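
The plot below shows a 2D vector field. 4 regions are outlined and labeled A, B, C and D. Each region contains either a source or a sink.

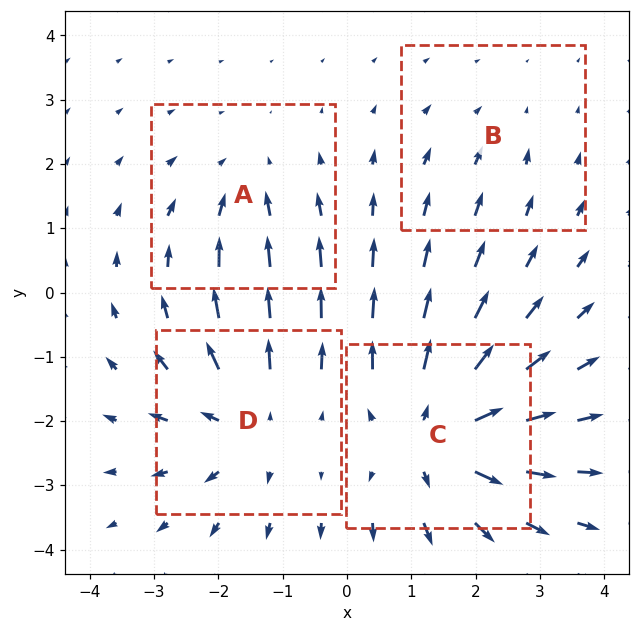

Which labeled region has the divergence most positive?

Divergence at each region's feature centre — A: about -3, B: about -2, C: about +6, D: about +5. Region C is most positive.

C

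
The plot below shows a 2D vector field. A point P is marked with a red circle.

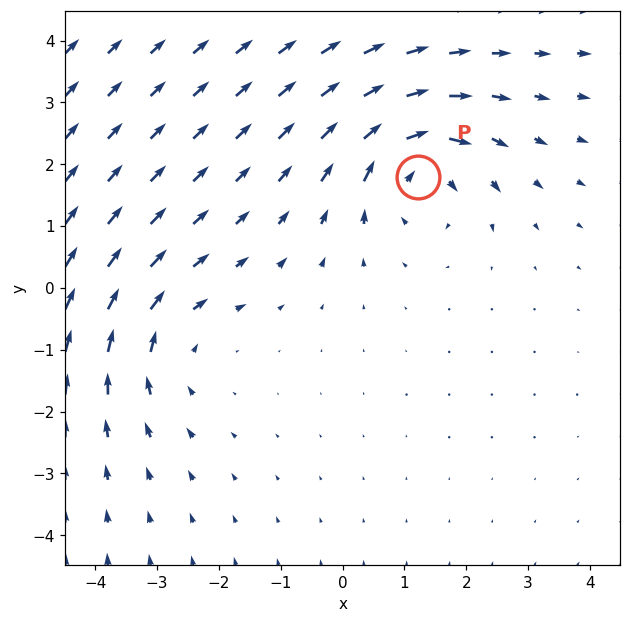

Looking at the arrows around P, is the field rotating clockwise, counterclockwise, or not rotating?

clockwise

Near P at (1.2, 1.8) the arrows circulate clockwise. The curl (z-component) there is about -4; negative curl means clockwise rotation.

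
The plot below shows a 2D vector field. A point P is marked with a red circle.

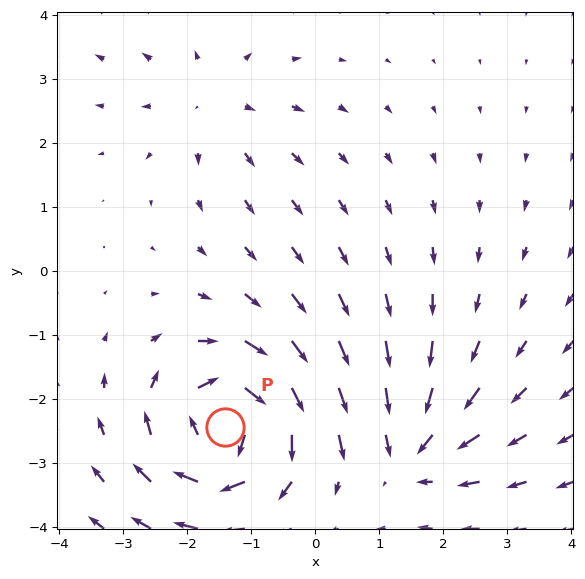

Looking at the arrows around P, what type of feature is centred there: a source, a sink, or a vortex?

vortex

At P (-1.4, -2.4) the arrows circulate clockwise. Divergence ≈0, curl about -7 — near-zero divergence with nonzero curl is a vortex.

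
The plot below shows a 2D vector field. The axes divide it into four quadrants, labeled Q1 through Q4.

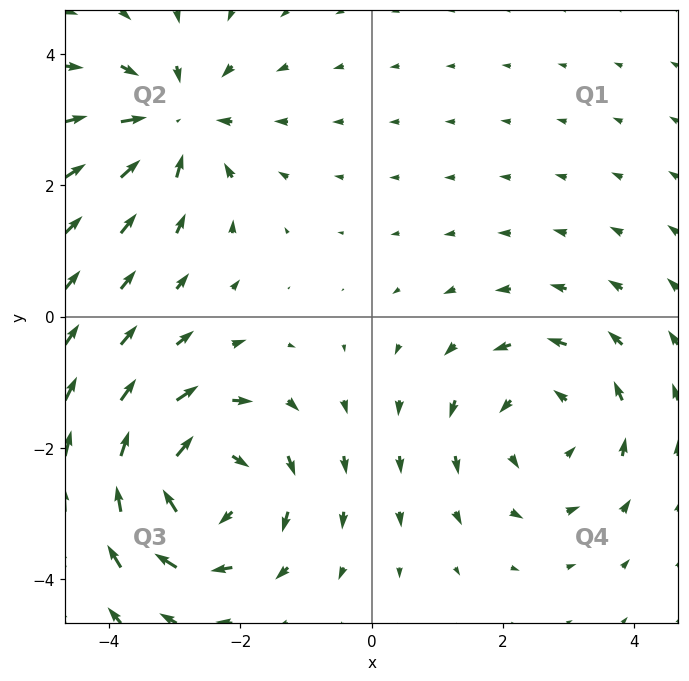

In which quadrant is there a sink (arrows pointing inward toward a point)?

Q2

The sink sits at approximately (-3.0, 3.0), which lies in quadrant Q2. The divergence there is about -4, negative as expected for a sink.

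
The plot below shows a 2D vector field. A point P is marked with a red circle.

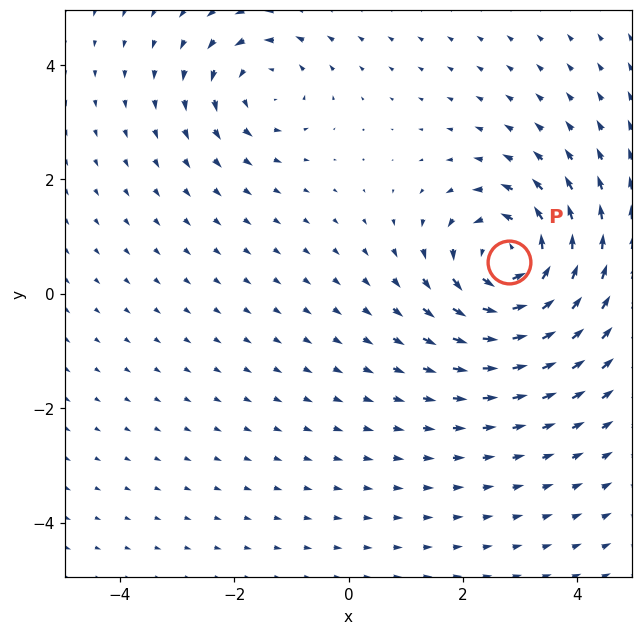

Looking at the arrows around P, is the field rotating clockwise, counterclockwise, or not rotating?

Near P at (2.8, 0.6) the arrows circulate counterclockwise. The curl (z-component) there is about +5; positive curl means counterclockwise rotation.

counterclockwise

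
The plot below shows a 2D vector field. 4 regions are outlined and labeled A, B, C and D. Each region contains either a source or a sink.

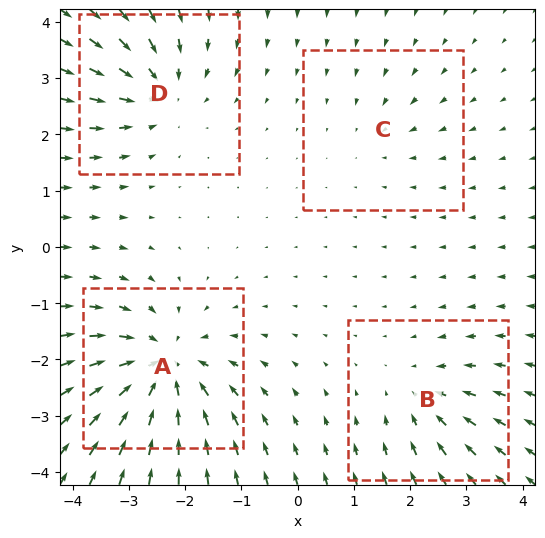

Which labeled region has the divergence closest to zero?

Divergence at each region's feature centre — A: about -7, B: about -4, C: about -2, D: about -5. Region C is closest to zero.

C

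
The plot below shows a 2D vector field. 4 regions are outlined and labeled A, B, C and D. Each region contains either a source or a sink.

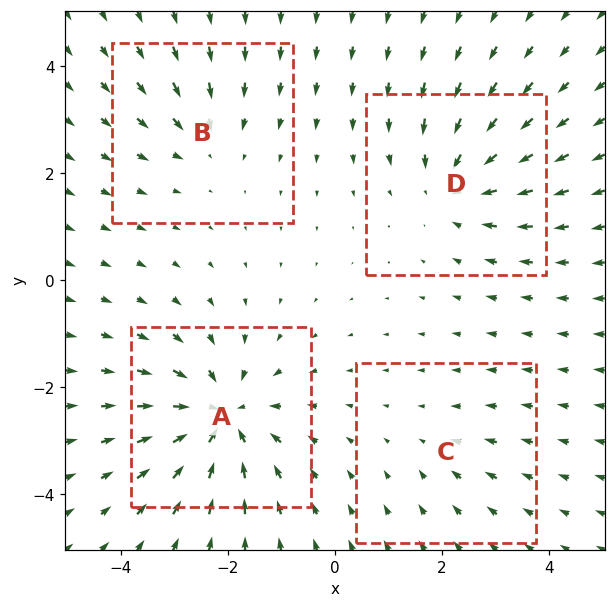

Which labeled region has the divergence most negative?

A

Divergence at each region's feature centre — A: about -7, B: about -3, C: about -2, D: about -5. Region A is most negative.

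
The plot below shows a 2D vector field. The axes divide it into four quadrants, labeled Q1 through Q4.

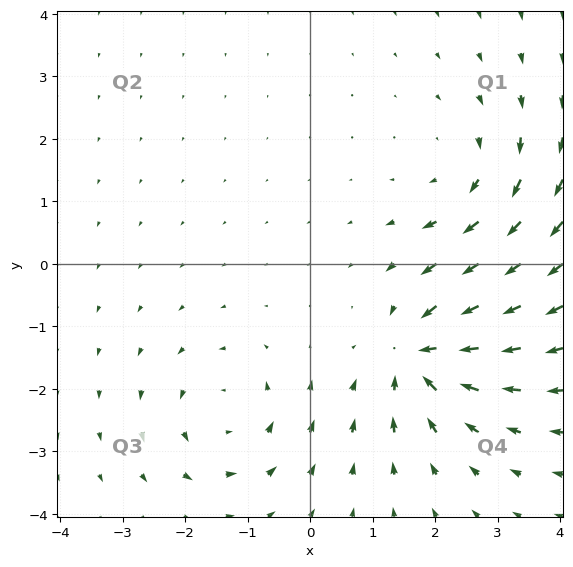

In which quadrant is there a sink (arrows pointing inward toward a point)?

Q4

The sink sits at approximately (1.8, -1.5), which lies in quadrant Q4. The divergence there is about -7, negative as expected for a sink.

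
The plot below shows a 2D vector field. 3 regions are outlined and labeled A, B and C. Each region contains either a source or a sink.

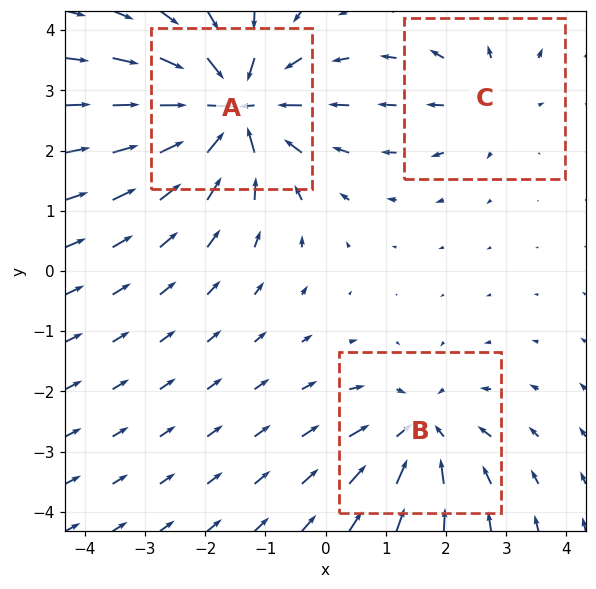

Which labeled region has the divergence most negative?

Divergence at each region's feature centre — A: about -6, B: about -4, C: about +2. Region A is most negative.

A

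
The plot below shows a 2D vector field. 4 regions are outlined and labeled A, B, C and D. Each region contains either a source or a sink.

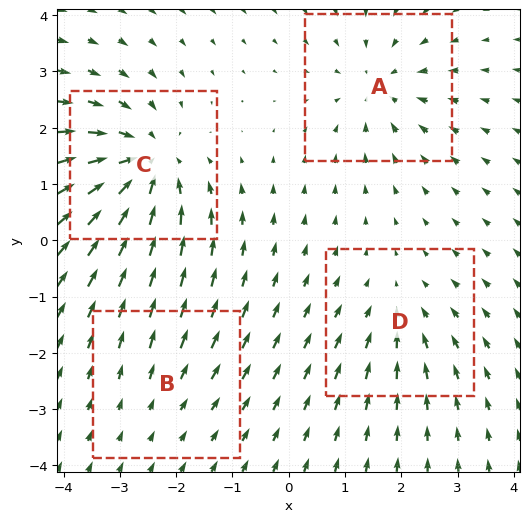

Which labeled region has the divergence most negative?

Divergence at each region's feature centre — A: about -5, B: about +2, C: about -7, D: about -3. Region C is most negative.

C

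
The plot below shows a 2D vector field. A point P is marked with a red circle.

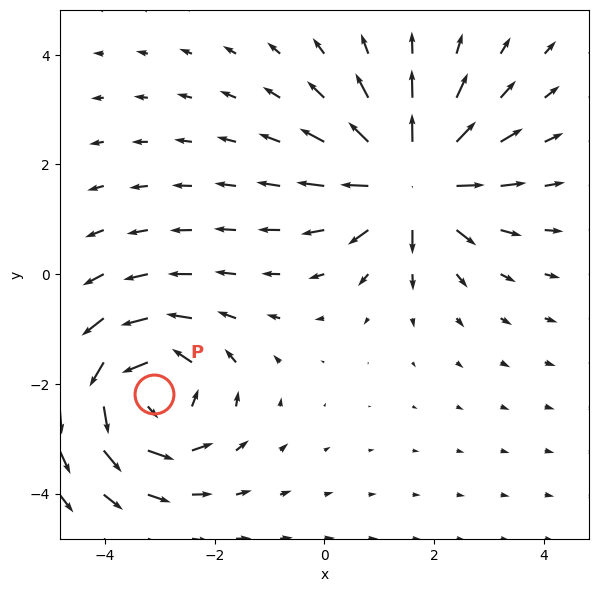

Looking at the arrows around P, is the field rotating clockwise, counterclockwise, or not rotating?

Near P at (-3.1, -2.2) the arrows circulate counterclockwise. The curl (z-component) there is about +5; positive curl means counterclockwise rotation.

counterclockwise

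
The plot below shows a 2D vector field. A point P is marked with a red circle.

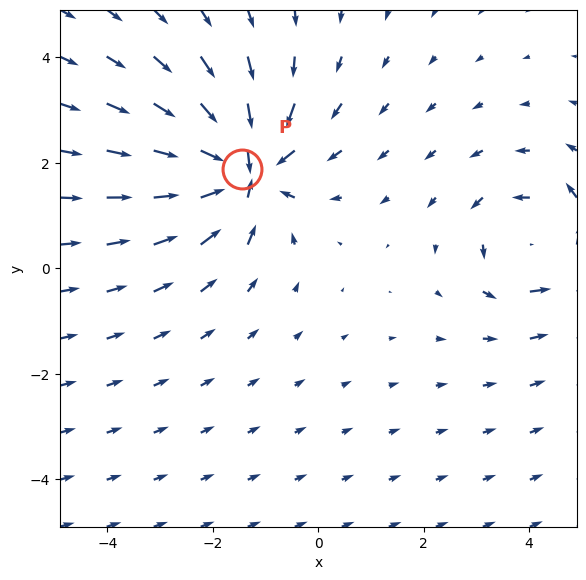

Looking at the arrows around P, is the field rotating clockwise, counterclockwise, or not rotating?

not rotating

Near P at (-1.4, 1.9) the arrows show no circulation. The curl there is ≈0.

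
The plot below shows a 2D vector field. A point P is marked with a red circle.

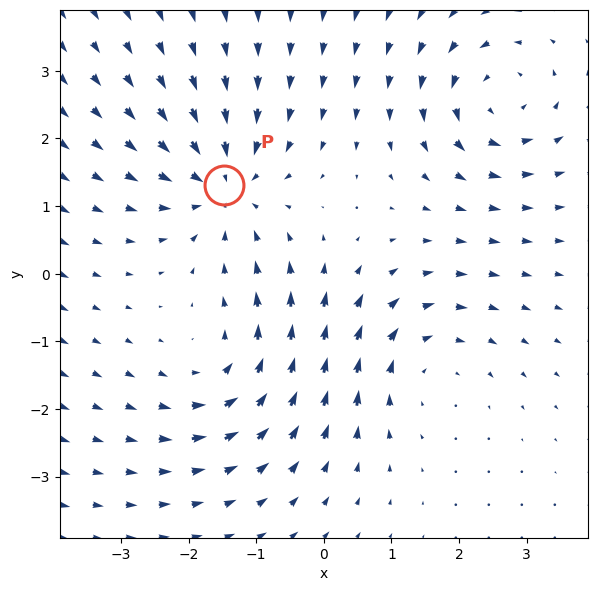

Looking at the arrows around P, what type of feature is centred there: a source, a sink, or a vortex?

At P (-1.5, 1.3) the arrows converge inward. Divergence about -4, curl ≈0 — negative divergence with near-zero curl is a sink.

sink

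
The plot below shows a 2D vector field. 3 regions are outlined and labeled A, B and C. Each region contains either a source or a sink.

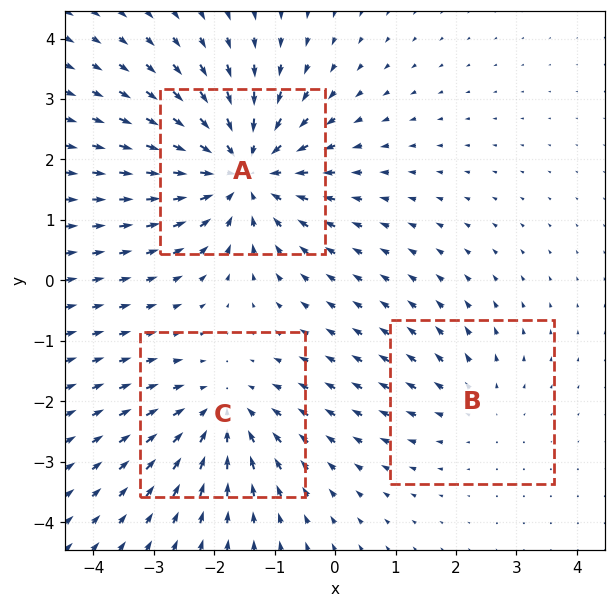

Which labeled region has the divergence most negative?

A

Divergence at each region's feature centre — A: about -5, B: about +2, C: about -3. Region A is most negative.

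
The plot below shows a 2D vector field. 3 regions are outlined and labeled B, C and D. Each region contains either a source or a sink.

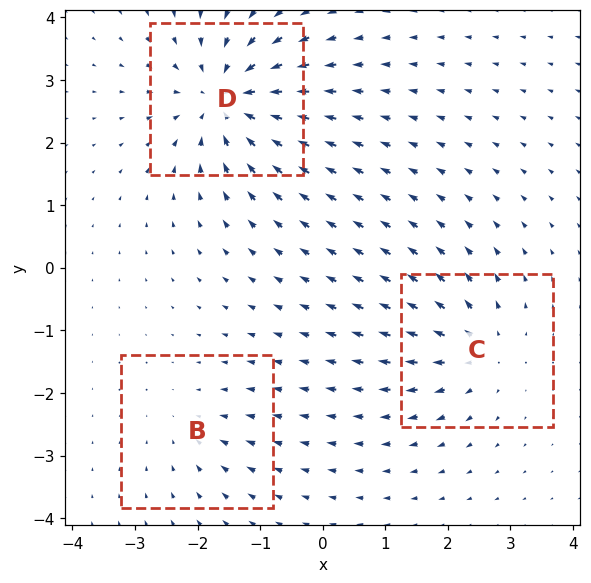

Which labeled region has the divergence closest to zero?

B

Divergence at each region's feature centre — B: about -2, C: about +4, D: about -5. Region B is closest to zero.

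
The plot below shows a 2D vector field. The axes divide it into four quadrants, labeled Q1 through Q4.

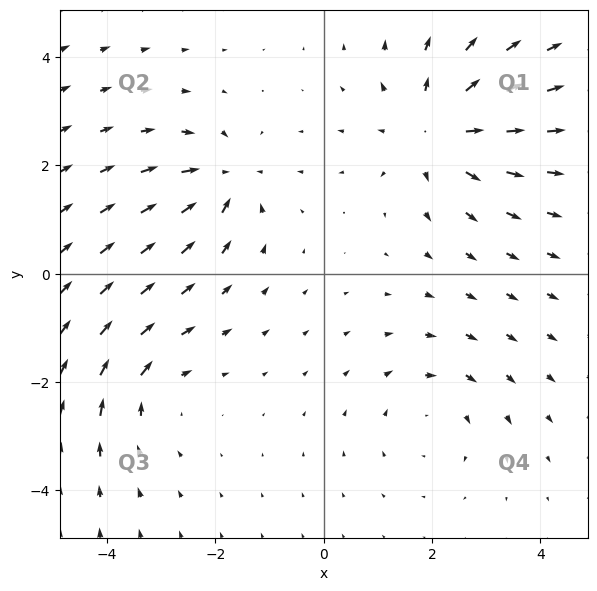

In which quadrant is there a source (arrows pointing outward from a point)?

Q1

The source sits at approximately (2.1, 2.7), which lies in quadrant Q1. The divergence there is about +4, positive as expected for a source.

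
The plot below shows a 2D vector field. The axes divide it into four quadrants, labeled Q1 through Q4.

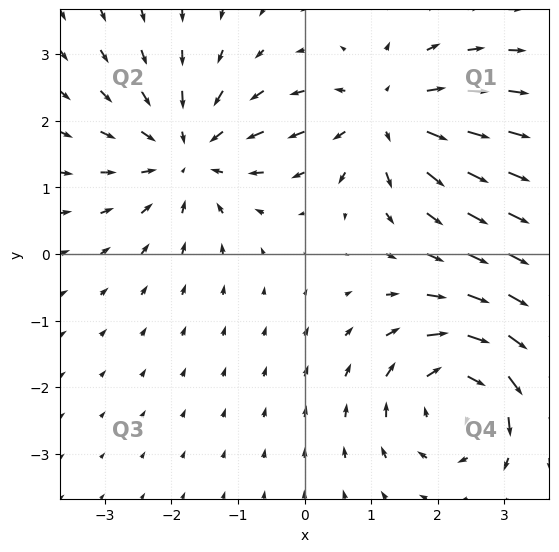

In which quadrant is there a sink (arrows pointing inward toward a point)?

Q2

The sink sits at approximately (-1.7, 1.5), which lies in quadrant Q2. The divergence there is about -3, negative as expected for a sink.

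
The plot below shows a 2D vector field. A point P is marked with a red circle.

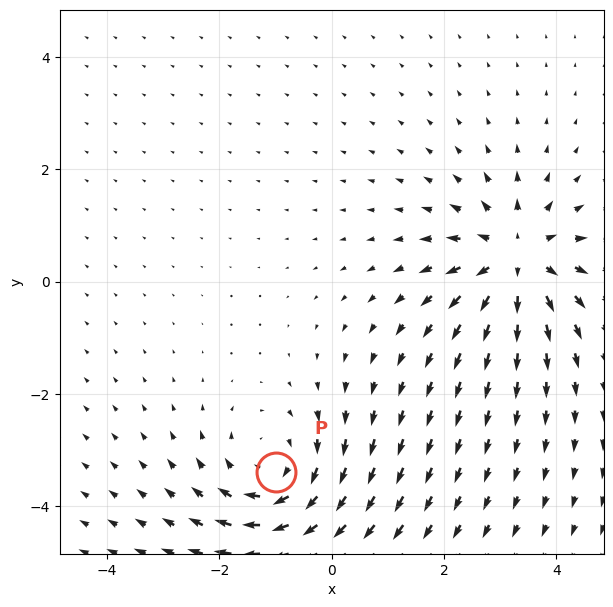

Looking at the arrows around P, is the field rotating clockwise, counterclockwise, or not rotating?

Near P at (-1.0, -3.4) the arrows circulate clockwise. The curl (z-component) there is about -4; negative curl means clockwise rotation.

clockwise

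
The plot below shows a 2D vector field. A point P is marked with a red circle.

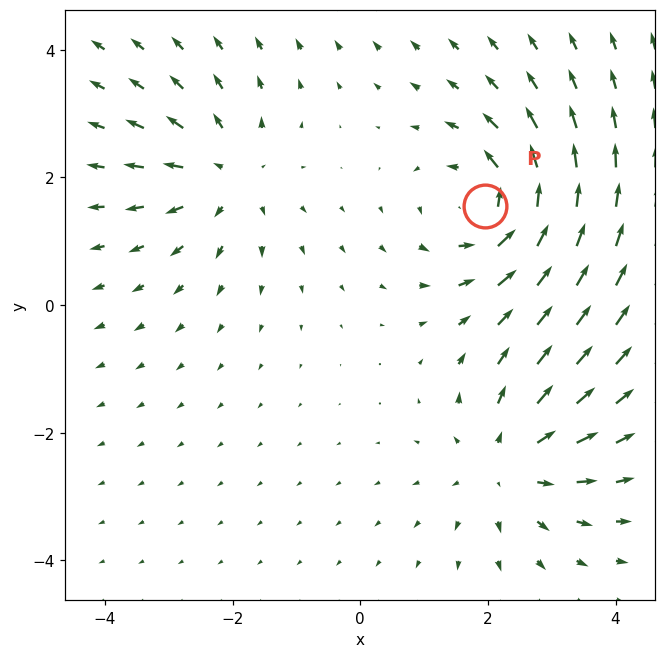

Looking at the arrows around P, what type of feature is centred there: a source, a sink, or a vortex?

At P (1.9, 1.6) the arrows circulate counterclockwise. Divergence ≈0, curl about +5 — near-zero divergence with nonzero curl is a vortex.

vortex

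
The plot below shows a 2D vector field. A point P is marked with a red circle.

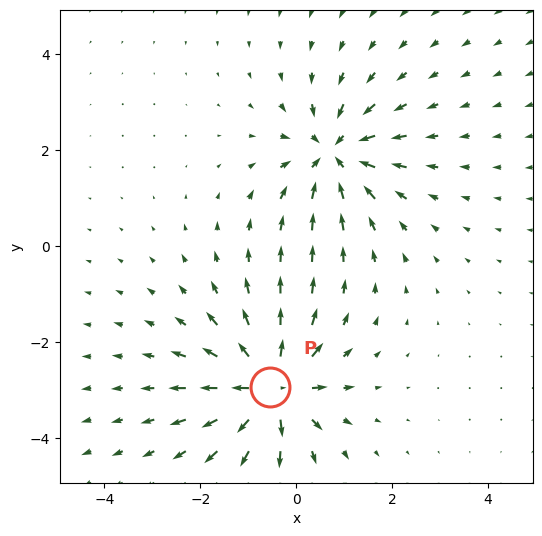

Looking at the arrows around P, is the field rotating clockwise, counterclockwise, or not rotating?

Near P at (-0.5, -2.9) the arrows show no circulation. The curl there is ≈0.

not rotating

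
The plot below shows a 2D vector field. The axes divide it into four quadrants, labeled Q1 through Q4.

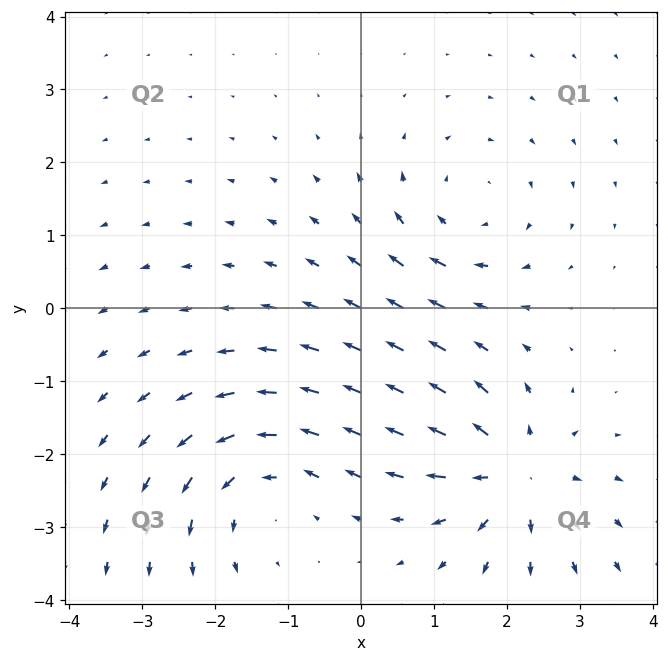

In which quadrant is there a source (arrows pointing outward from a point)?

The source sits at approximately (2.1, -2.3), which lies in quadrant Q4. The divergence there is about +6, positive as expected for a source.

Q4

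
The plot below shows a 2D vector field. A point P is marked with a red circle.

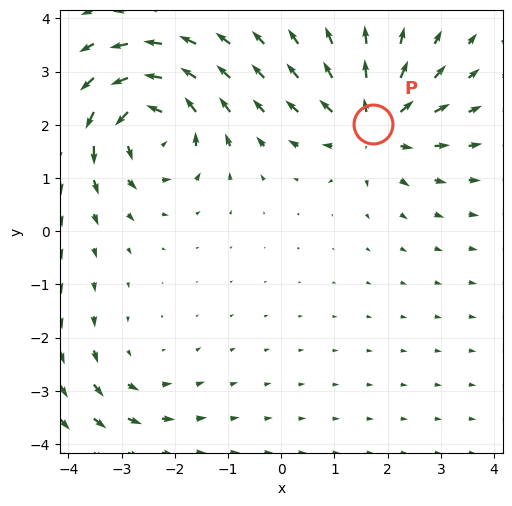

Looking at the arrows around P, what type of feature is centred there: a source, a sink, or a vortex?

source

At P (1.7, 2.0) the arrows spread outward. Divergence about +5, curl ≈0 — positive divergence with near-zero curl is a source.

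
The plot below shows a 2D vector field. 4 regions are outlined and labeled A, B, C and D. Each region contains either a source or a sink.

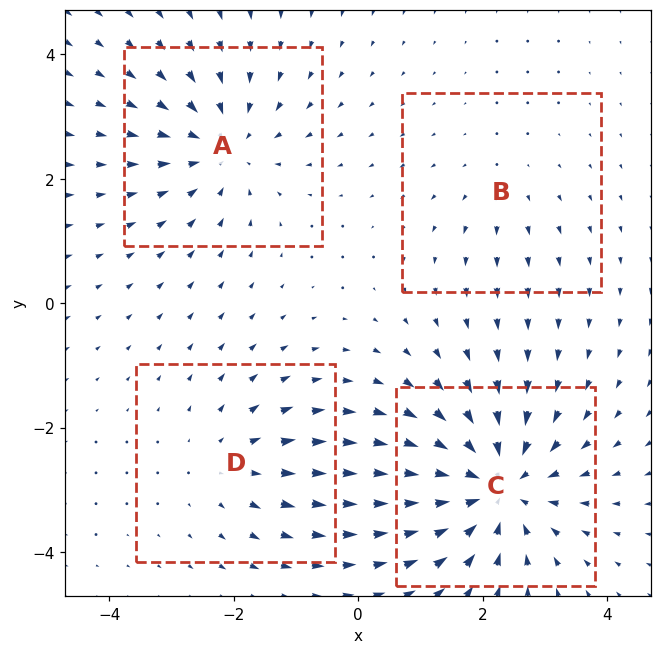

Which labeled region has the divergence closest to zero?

B

Divergence at each region's feature centre — A: about -4, B: about +2, C: about -6, D: about +3. Region B is closest to zero.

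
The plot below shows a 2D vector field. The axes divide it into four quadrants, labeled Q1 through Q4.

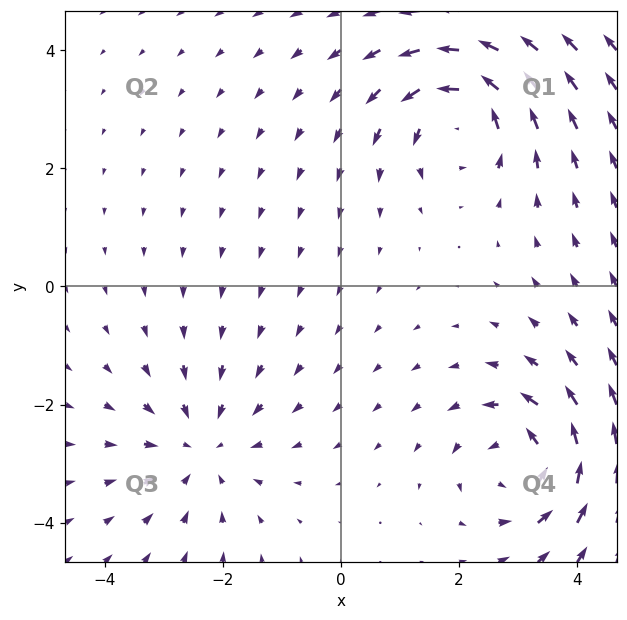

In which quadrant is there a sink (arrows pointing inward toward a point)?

The sink sits at approximately (-2.4, -2.7), which lies in quadrant Q3. The divergence there is about -3, negative as expected for a sink.

Q3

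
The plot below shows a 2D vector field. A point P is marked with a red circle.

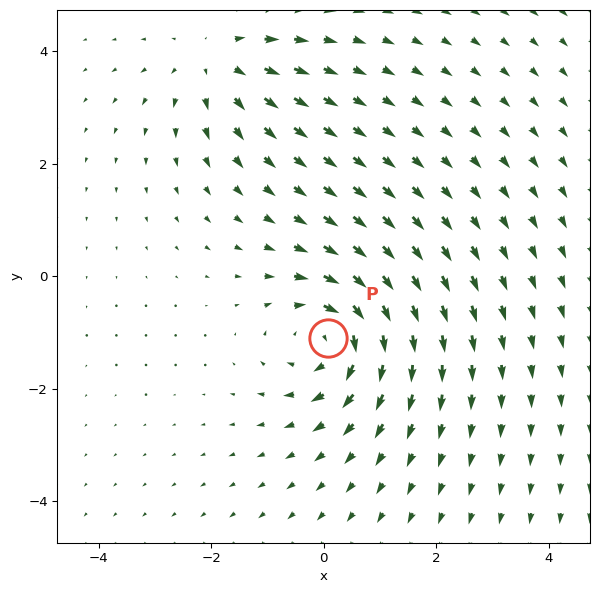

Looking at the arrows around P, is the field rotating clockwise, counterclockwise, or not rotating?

clockwise

Near P at (0.1, -1.1) the arrows circulate clockwise. The curl (z-component) there is about -4; negative curl means clockwise rotation.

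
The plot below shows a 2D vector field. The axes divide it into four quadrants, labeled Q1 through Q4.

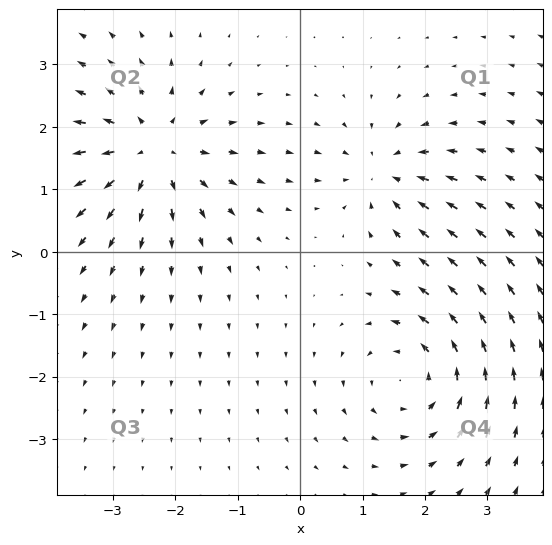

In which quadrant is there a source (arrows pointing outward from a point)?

Q2

The source sits at approximately (-2.4, 1.6), which lies in quadrant Q2. The divergence there is about +5, positive as expected for a source.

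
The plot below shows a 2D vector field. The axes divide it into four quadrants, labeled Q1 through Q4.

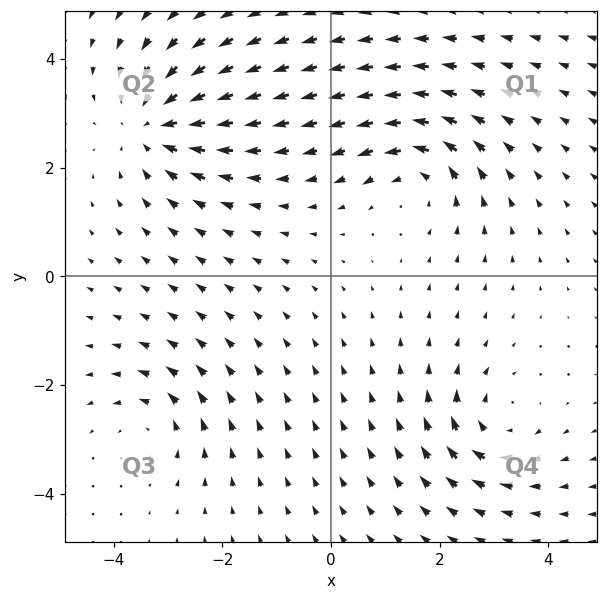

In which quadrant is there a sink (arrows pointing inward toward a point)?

The sink sits at approximately (-3.3, 2.8), which lies in quadrant Q2. The divergence there is about -4, negative as expected for a sink.

Q2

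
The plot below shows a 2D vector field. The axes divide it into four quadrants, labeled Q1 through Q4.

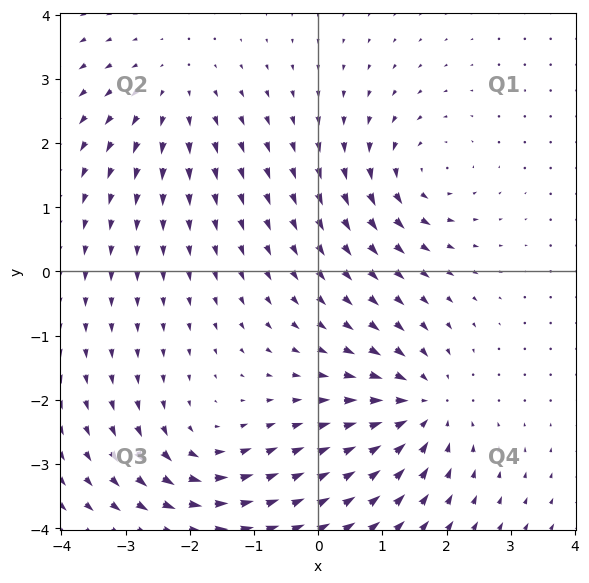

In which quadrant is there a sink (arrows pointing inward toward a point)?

Q4

The sink sits at approximately (1.6, -2.1), which lies in quadrant Q4. The divergence there is about -5, negative as expected for a sink.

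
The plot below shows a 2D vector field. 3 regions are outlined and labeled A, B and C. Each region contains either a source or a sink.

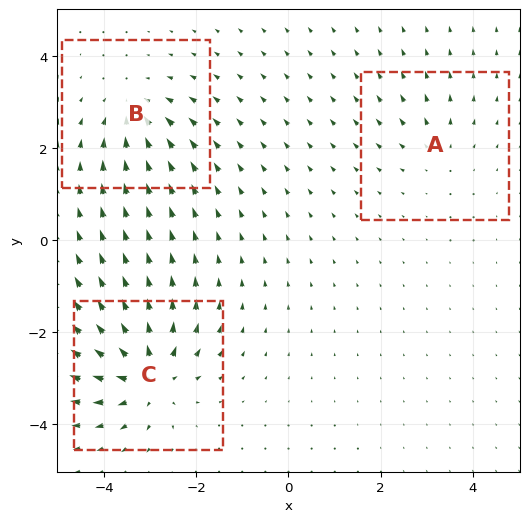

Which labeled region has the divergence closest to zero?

Divergence at each region's feature centre — A: about +2, B: about -4, C: about +6. Region A is closest to zero.

A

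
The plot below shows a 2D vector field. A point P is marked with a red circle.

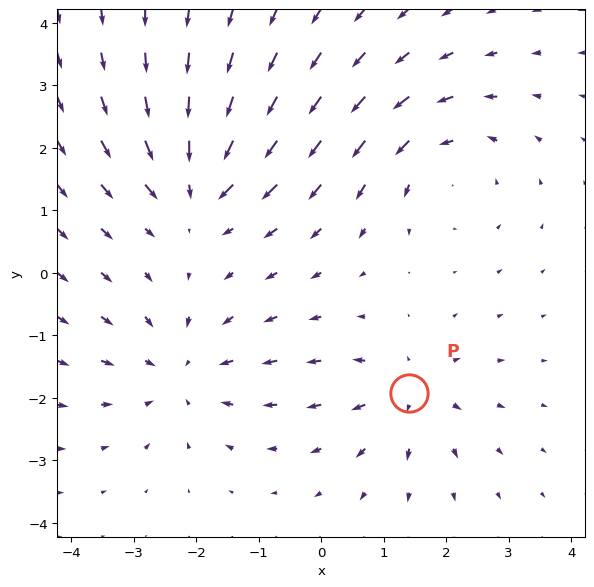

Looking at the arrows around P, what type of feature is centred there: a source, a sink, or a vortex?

At P (1.4, -1.9) the arrows spread outward. Divergence about +5, curl ≈0 — positive divergence with near-zero curl is a source.

source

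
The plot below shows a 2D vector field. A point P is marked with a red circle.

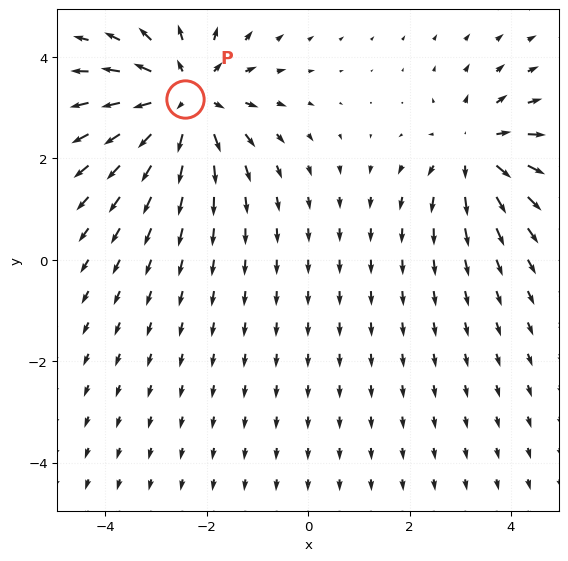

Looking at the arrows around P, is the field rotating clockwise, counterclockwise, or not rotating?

not rotating

Near P at (-2.4, 3.2) the arrows show no circulation. The curl there is ≈0.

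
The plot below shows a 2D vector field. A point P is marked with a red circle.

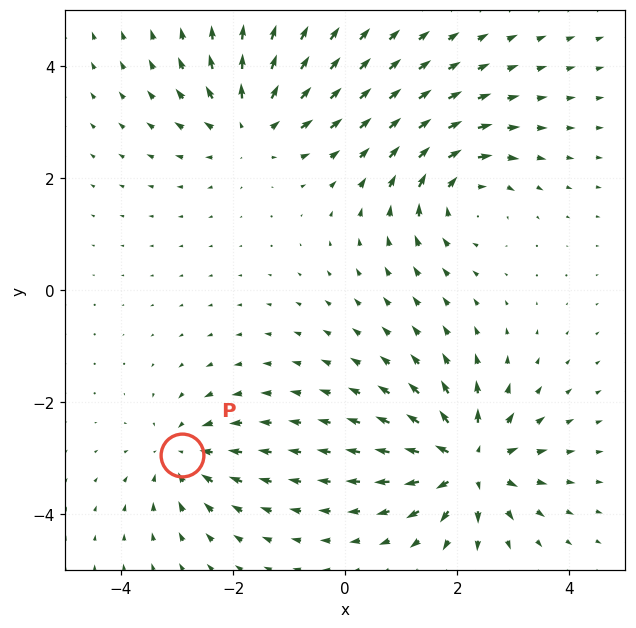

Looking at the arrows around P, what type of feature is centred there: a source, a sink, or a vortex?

sink

At P (-2.9, -2.9) the arrows converge inward. Divergence about -4, curl ≈0 — negative divergence with near-zero curl is a sink.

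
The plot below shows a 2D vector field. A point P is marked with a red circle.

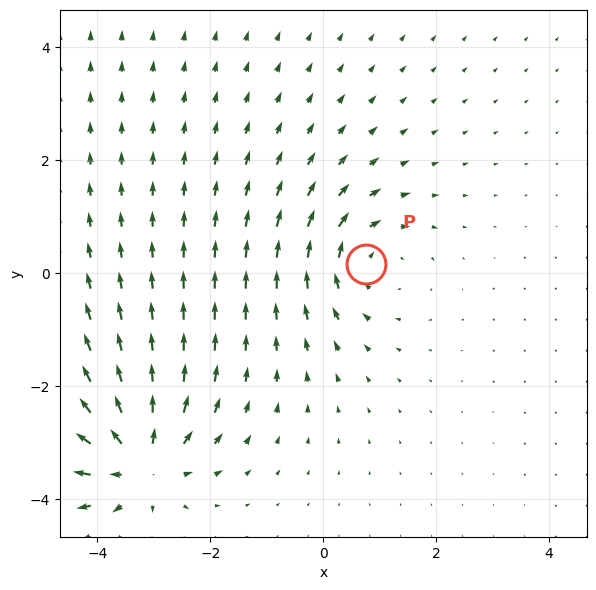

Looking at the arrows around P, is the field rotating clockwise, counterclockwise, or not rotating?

Near P at (0.8, 0.2) the arrows circulate clockwise. The curl (z-component) there is about -3; negative curl means clockwise rotation.

clockwise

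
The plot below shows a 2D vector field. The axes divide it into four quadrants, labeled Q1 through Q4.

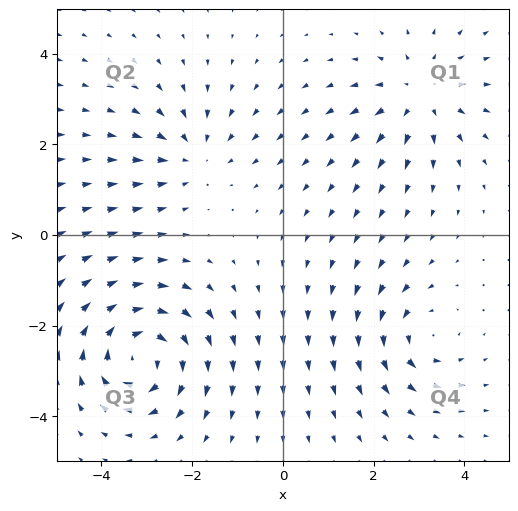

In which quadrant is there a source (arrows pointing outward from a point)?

The source sits at approximately (3.0, 3.1), which lies in quadrant Q1. The divergence there is about +3, positive as expected for a source.

Q1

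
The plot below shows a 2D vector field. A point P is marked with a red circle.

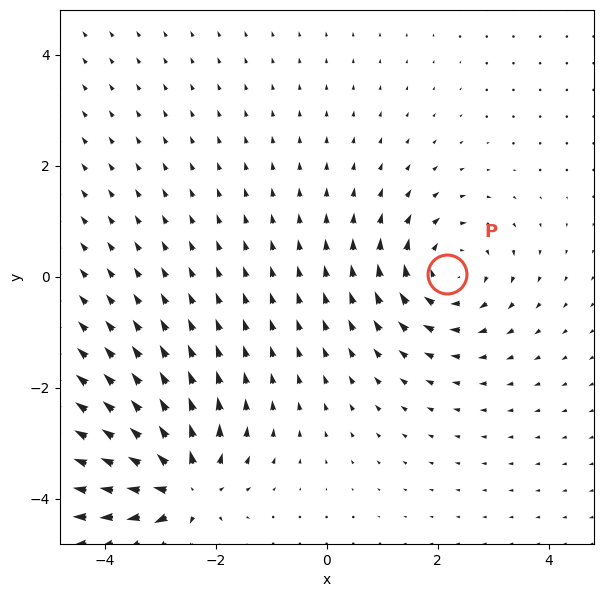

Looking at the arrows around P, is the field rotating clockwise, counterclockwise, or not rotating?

Near P at (2.2, 0.1) the arrows circulate clockwise. The curl (z-component) there is about -4; negative curl means clockwise rotation.

clockwise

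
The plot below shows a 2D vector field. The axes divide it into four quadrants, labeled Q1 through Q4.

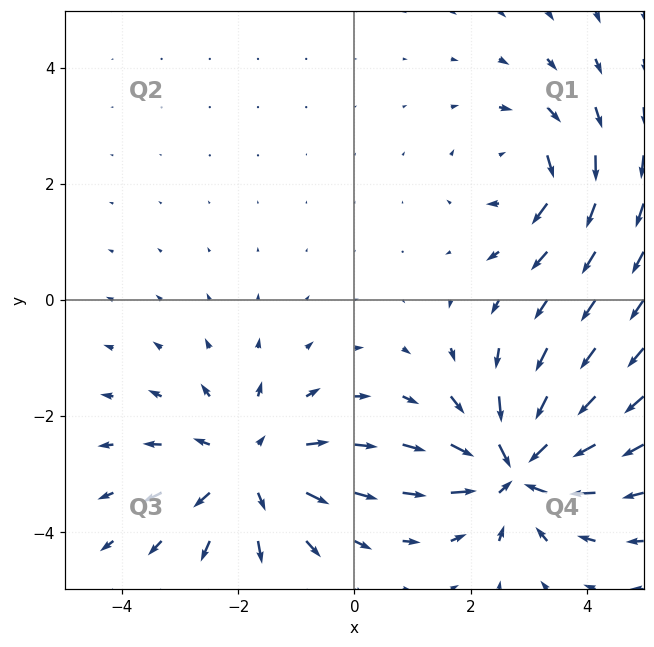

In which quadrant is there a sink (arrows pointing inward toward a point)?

Q4

The sink sits at approximately (2.8, -2.9), which lies in quadrant Q4. The divergence there is about -5, negative as expected for a sink.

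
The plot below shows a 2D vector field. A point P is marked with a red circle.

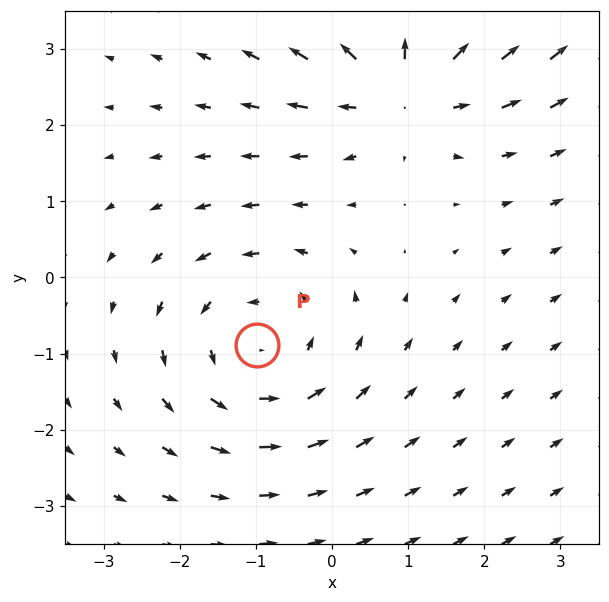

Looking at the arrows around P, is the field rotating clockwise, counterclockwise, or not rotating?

Near P at (-1.0, -0.9) the arrows circulate counterclockwise. The curl (z-component) there is about +4; positive curl means counterclockwise rotation.

counterclockwise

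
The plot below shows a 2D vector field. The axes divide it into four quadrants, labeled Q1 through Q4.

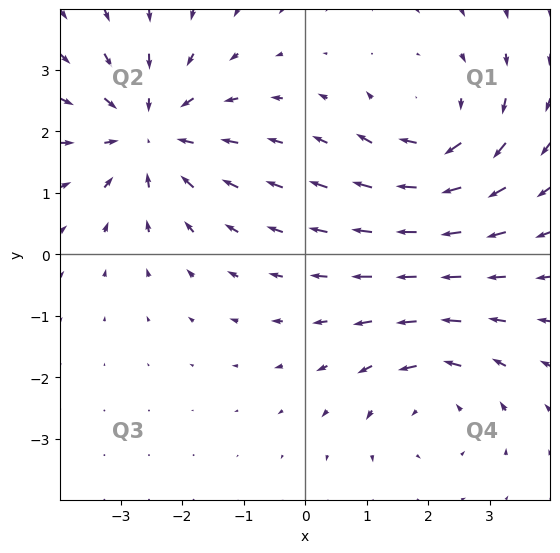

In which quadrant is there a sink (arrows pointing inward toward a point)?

Q2

The sink sits at approximately (-2.5, 2.0), which lies in quadrant Q2. The divergence there is about -4, negative as expected for a sink.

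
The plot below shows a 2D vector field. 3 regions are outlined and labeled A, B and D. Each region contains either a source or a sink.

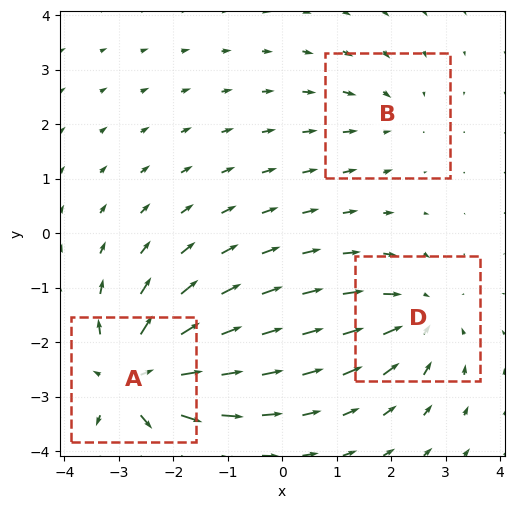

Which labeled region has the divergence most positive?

Divergence at each region's feature centre — A: about +5, B: about -2, D: about -3. Region A is most positive.

A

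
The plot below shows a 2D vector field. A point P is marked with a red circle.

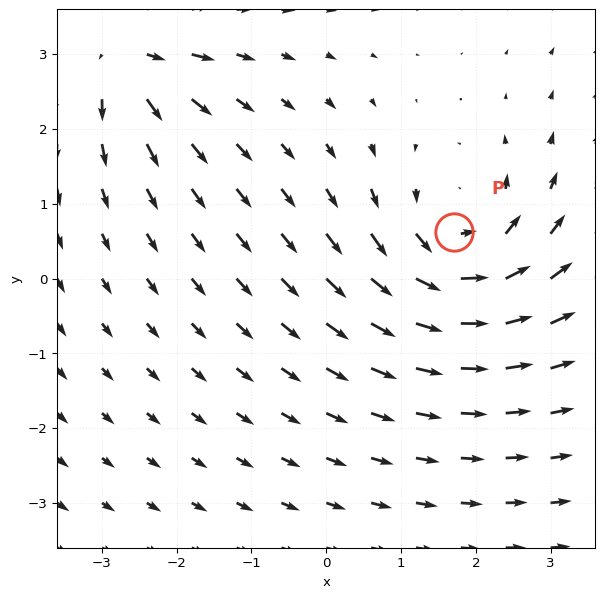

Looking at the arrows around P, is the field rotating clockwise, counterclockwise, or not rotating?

counterclockwise

Near P at (1.7, 0.6) the arrows circulate counterclockwise. The curl (z-component) there is about +5; positive curl means counterclockwise rotation.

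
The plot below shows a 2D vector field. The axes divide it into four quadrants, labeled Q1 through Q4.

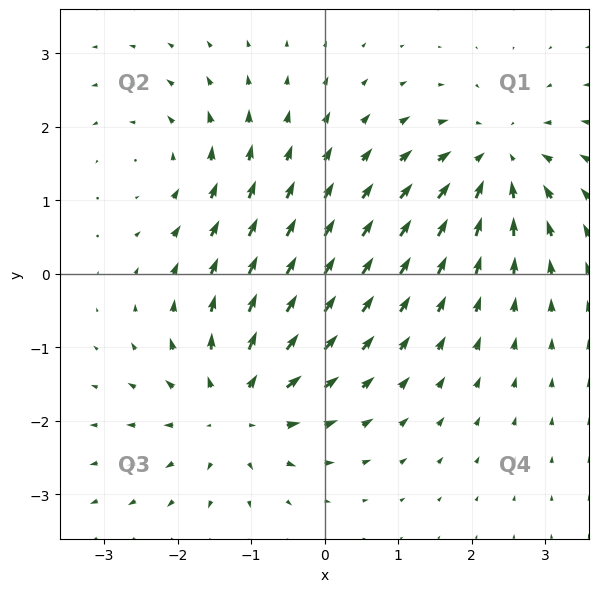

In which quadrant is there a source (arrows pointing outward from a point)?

The source sits at approximately (-1.2, -1.8), which lies in quadrant Q3. The divergence there is about +4, positive as expected for a source.

Q3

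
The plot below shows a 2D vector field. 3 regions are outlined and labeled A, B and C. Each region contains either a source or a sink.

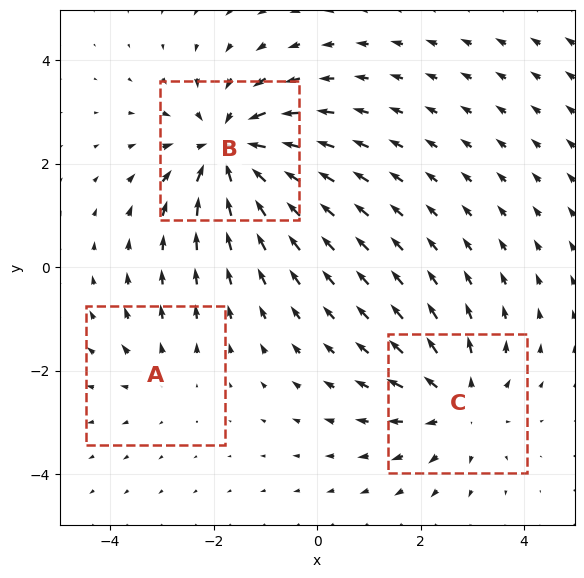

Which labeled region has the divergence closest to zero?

A

Divergence at each region's feature centre — A: about +2, B: about -5, C: about +3. Region A is closest to zero.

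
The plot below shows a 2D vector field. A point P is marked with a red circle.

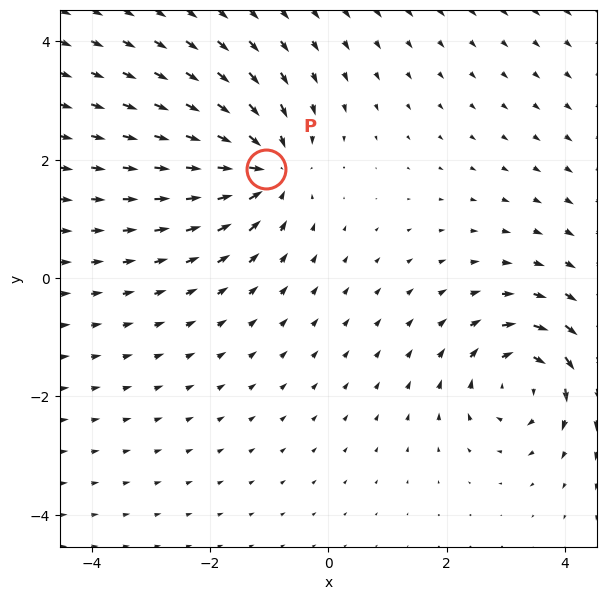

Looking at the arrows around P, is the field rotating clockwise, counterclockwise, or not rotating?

not rotating

Near P at (-1.1, 1.8) the arrows show no circulation. The curl there is ≈0.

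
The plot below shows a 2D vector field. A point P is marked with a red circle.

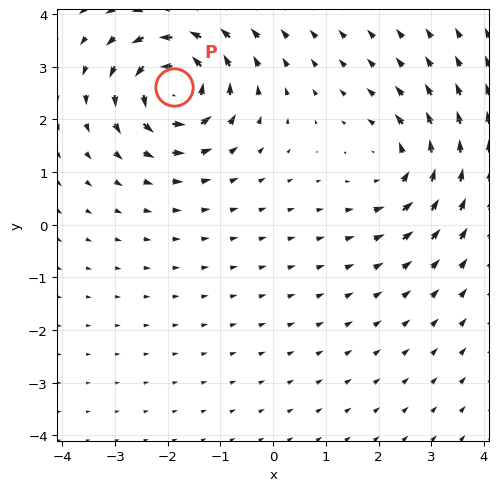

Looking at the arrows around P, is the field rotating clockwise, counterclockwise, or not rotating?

Near P at (-1.9, 2.6) the arrows circulate counterclockwise. The curl (z-component) there is about +5; positive curl means counterclockwise rotation.

counterclockwise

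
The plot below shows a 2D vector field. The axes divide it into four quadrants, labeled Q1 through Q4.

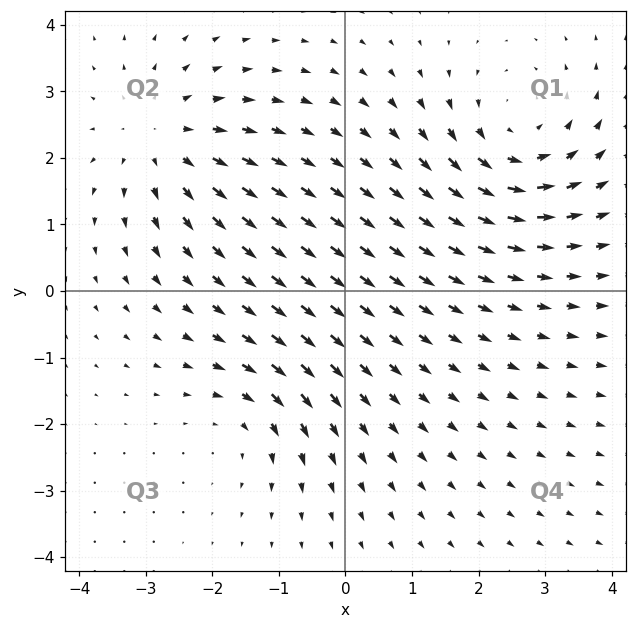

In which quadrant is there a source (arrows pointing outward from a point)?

Q2

The source sits at approximately (-2.8, 2.3), which lies in quadrant Q2. The divergence there is about +4, positive as expected for a source.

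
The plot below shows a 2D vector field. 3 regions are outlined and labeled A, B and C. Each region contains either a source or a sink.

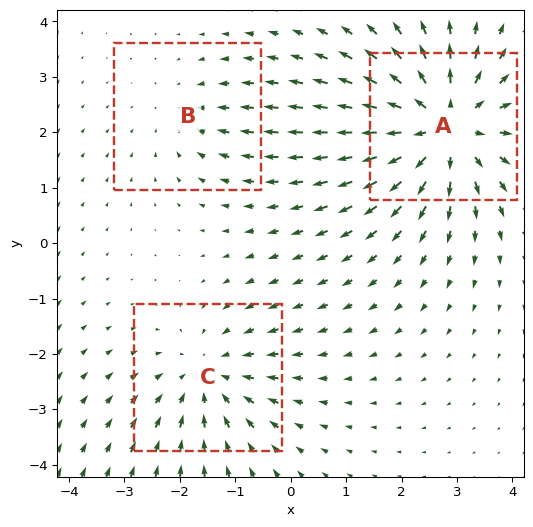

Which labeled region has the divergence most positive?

A

Divergence at each region's feature centre — A: about +5, B: about -2, C: about -3. Region A is most positive.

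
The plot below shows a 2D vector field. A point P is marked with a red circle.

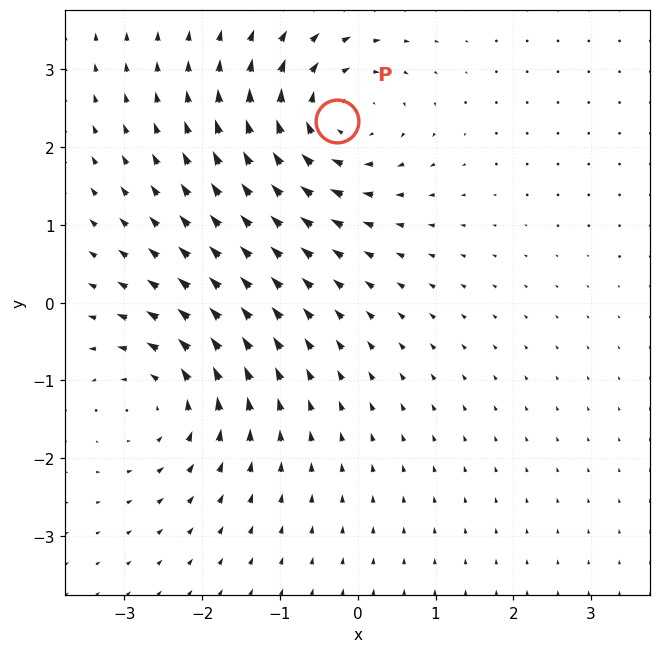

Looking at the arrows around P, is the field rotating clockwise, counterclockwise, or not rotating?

clockwise

Near P at (-0.3, 2.3) the arrows circulate clockwise. The curl (z-component) there is about -5; negative curl means clockwise rotation.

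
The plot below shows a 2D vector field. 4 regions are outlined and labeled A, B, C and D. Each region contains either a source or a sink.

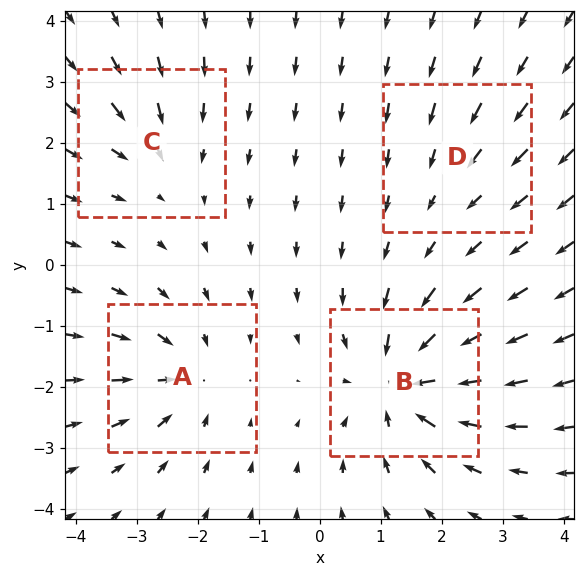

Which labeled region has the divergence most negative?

Divergence at each region's feature centre — A: about -5, B: about -8, C: about -3, D: about -2. Region B is most negative.

B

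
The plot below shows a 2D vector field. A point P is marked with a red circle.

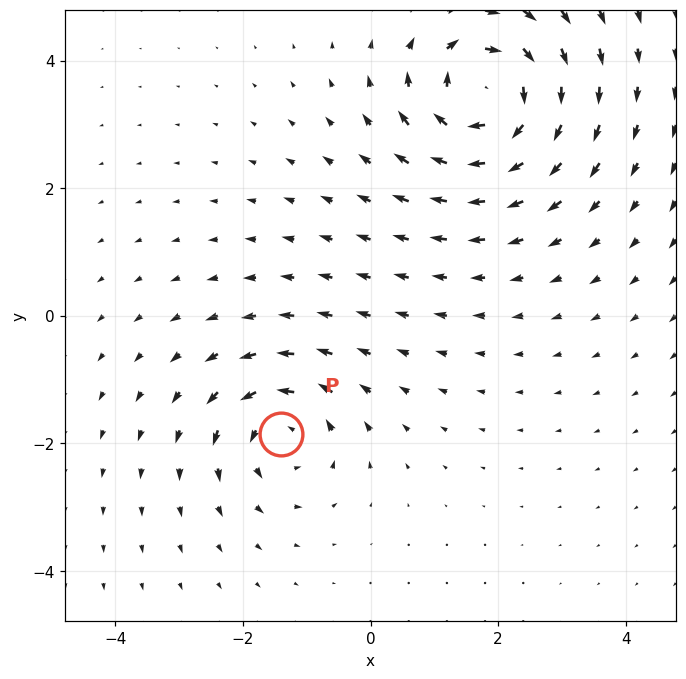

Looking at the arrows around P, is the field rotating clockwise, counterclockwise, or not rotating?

counterclockwise

Near P at (-1.4, -1.8) the arrows circulate counterclockwise. The curl (z-component) there is about +4; positive curl means counterclockwise rotation.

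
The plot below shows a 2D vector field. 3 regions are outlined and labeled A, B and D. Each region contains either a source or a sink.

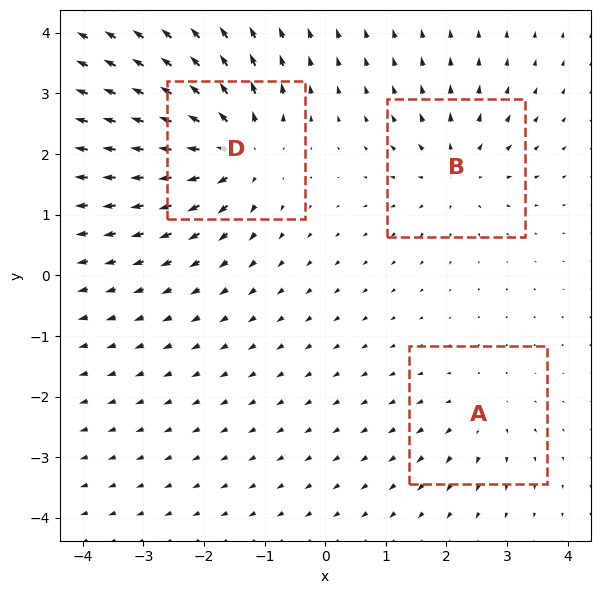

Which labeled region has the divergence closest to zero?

A

Divergence at each region's feature centre — A: about +3, B: about +4, D: about +6. Region A is closest to zero.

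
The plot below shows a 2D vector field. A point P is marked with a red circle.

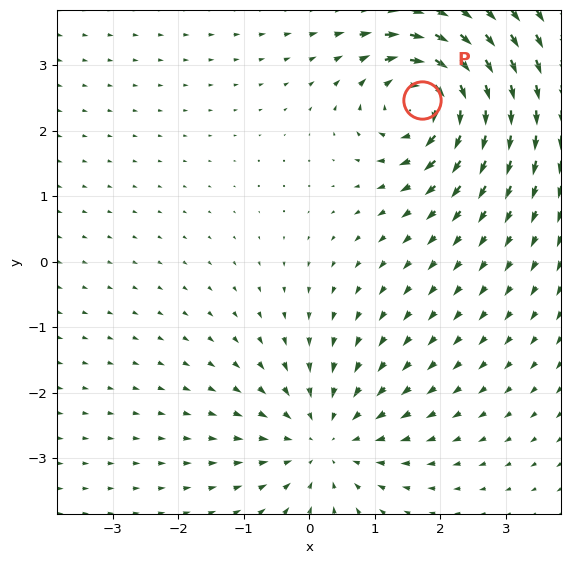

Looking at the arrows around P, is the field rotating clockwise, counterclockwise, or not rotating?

Near P at (1.7, 2.5) the arrows circulate clockwise. The curl (z-component) there is about -5; negative curl means clockwise rotation.

clockwise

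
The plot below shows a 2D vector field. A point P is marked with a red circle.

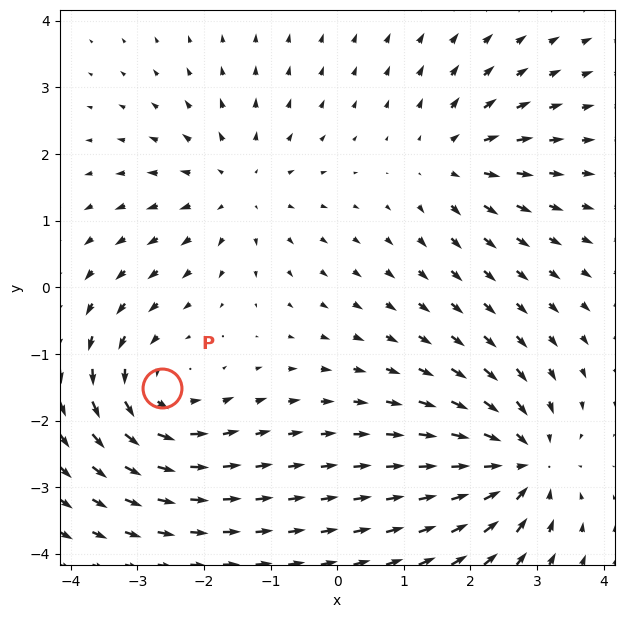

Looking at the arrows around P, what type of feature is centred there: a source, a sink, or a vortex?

vortex

At P (-2.6, -1.5) the arrows circulate counterclockwise. Divergence ≈0, curl about +4 — near-zero divergence with nonzero curl is a vortex.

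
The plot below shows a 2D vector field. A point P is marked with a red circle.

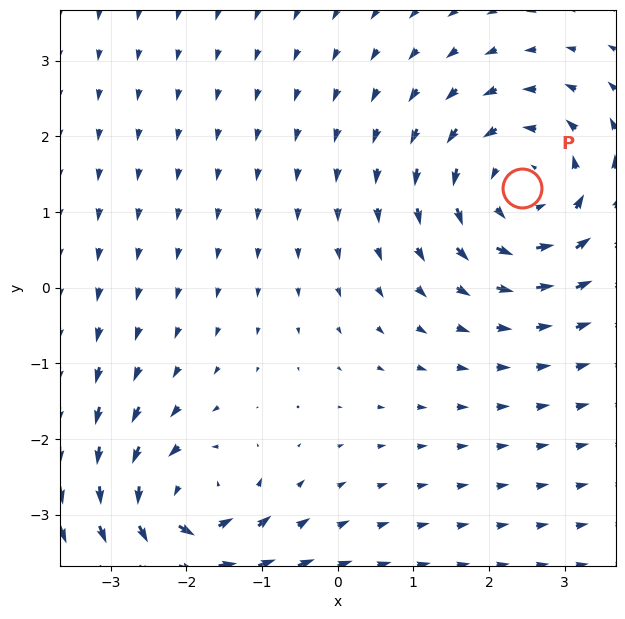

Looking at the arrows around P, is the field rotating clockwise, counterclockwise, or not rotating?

counterclockwise

Near P at (2.4, 1.3) the arrows circulate counterclockwise. The curl (z-component) there is about +3; positive curl means counterclockwise rotation.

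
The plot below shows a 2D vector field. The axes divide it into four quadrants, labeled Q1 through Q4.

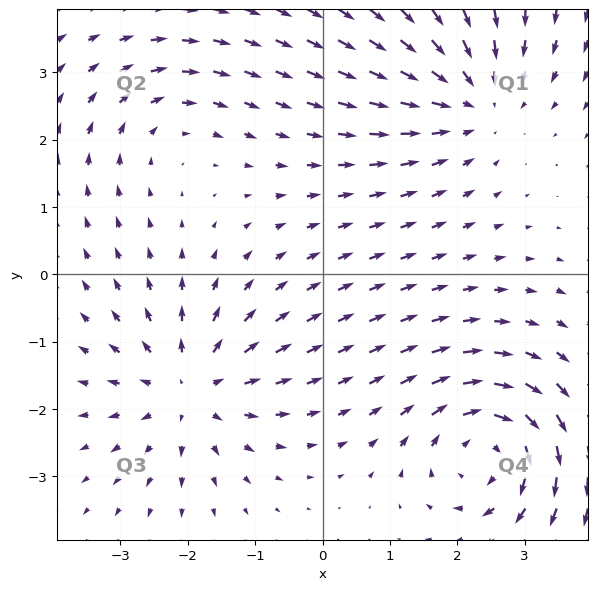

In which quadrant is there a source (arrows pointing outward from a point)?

The source sits at approximately (-2.0, -1.7), which lies in quadrant Q3. The divergence there is about +4, positive as expected for a source.

Q3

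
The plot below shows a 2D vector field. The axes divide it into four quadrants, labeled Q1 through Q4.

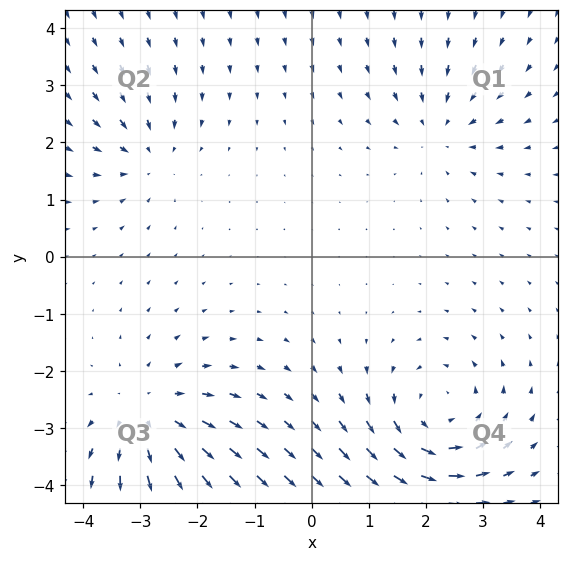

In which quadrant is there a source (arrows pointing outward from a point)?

The source sits at approximately (-2.9, -2.8), which lies in quadrant Q3. The divergence there is about +4, positive as expected for a source.

Q3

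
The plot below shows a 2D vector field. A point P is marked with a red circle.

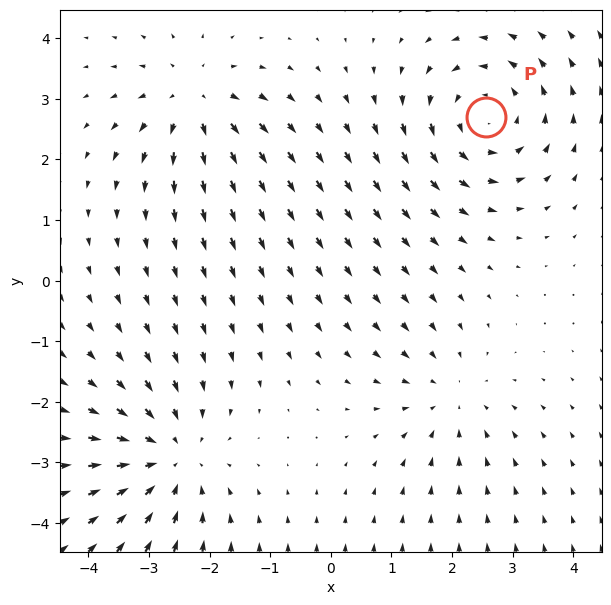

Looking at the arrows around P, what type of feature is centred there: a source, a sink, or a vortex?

vortex

At P (2.6, 2.7) the arrows circulate counterclockwise. Divergence ≈0, curl about +4 — near-zero divergence with nonzero curl is a vortex.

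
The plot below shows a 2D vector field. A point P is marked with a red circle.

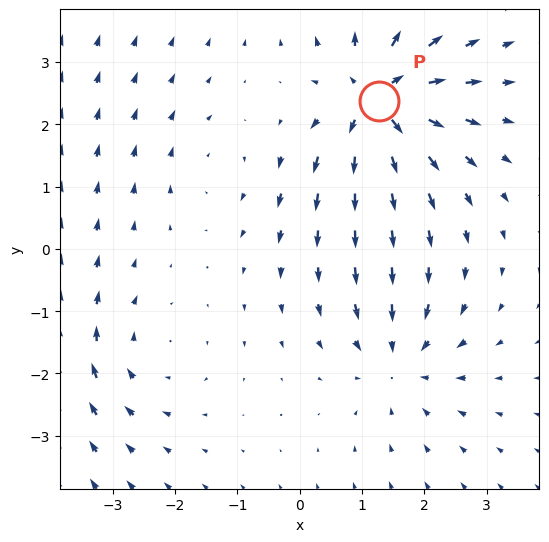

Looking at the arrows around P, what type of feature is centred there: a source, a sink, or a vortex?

source

At P (1.3, 2.4) the arrows spread outward. Divergence about +6, curl ≈0 — positive divergence with near-zero curl is a source.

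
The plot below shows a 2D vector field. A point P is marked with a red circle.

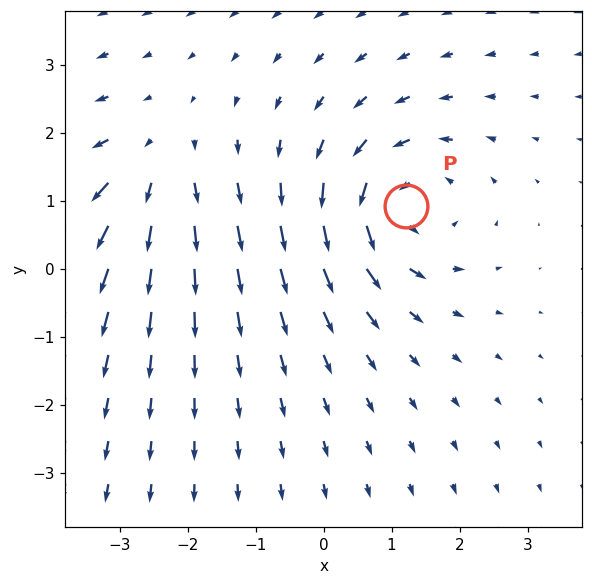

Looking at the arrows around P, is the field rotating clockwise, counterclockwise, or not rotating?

counterclockwise

Near P at (1.2, 0.9) the arrows circulate counterclockwise. The curl (z-component) there is about +4; positive curl means counterclockwise rotation.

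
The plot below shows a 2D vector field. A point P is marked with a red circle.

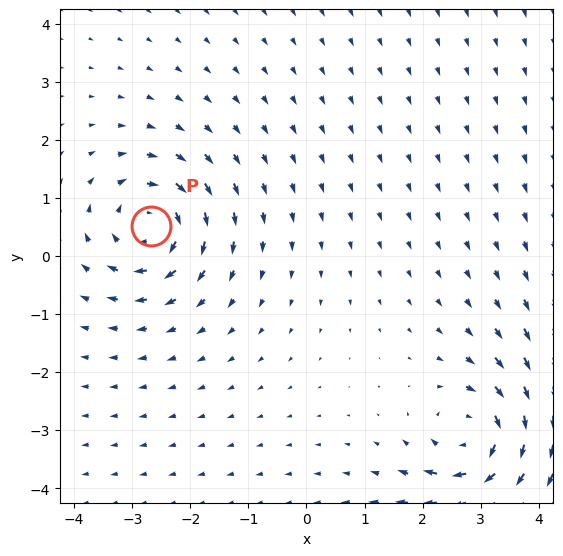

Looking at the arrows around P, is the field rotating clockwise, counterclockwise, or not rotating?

clockwise

Near P at (-2.7, 0.5) the arrows circulate clockwise. The curl (z-component) there is about -5; negative curl means clockwise rotation.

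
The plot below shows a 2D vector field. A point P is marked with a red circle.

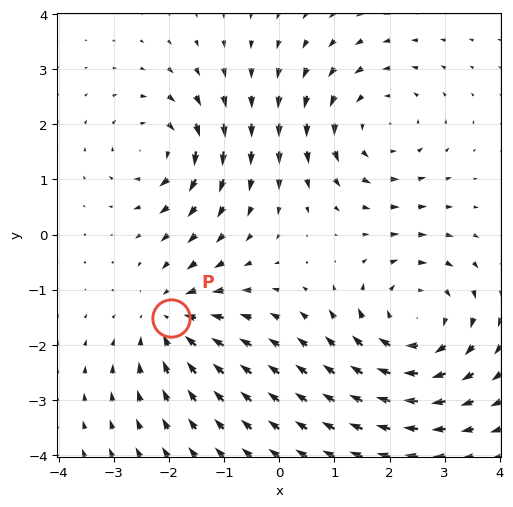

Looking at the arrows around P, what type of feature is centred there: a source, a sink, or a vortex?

At P (-2.0, -1.5) the arrows converge inward. Divergence about -4, curl ≈0 — negative divergence with near-zero curl is a sink.

sink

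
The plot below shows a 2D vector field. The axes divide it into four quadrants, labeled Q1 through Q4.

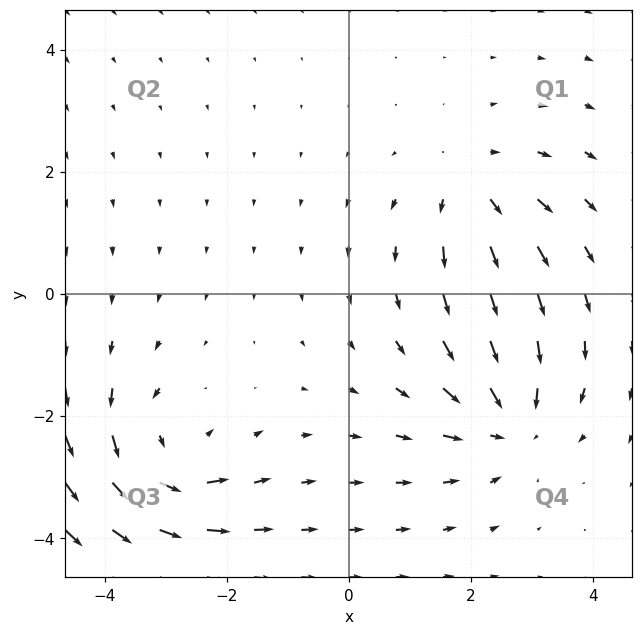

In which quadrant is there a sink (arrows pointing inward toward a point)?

Q4

The sink sits at approximately (2.6, -2.1), which lies in quadrant Q4. The divergence there is about -4, negative as expected for a sink.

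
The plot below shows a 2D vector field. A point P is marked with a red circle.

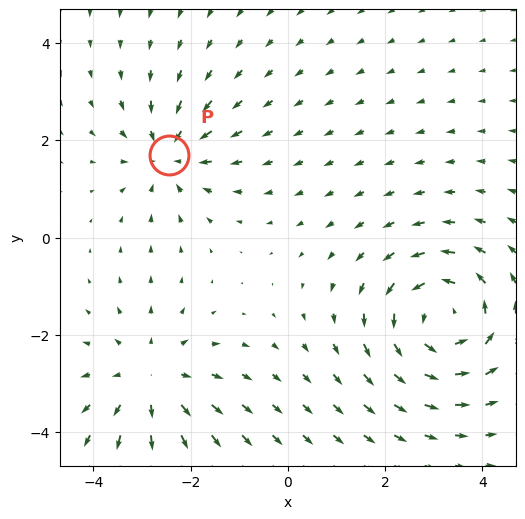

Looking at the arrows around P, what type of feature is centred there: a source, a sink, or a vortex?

sink

At P (-2.4, 1.7) the arrows converge inward. Divergence about -3, curl ≈0 — negative divergence with near-zero curl is a sink.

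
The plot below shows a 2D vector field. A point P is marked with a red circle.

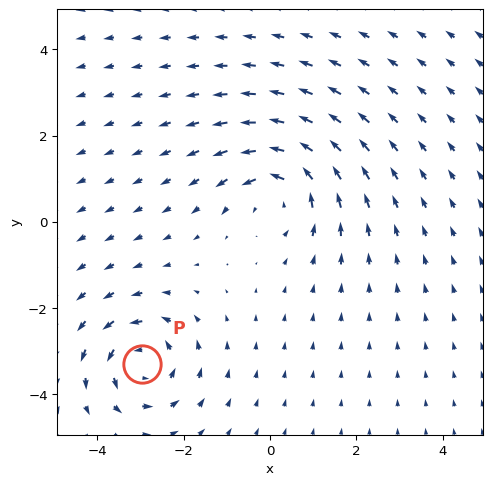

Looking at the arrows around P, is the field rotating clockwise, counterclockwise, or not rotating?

counterclockwise

Near P at (-3.0, -3.3) the arrows circulate counterclockwise. The curl (z-component) there is about +5; positive curl means counterclockwise rotation.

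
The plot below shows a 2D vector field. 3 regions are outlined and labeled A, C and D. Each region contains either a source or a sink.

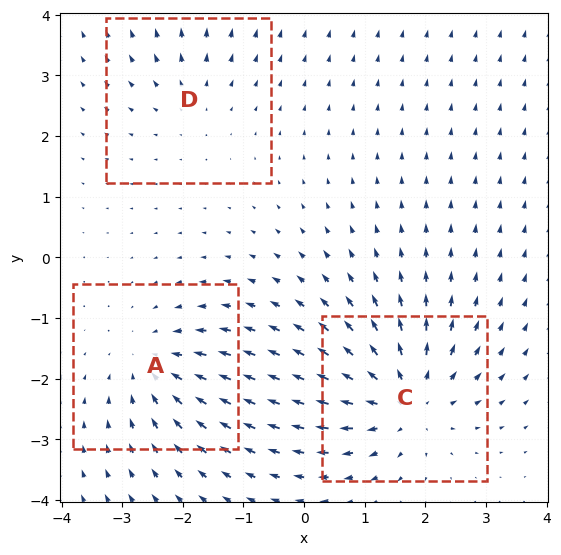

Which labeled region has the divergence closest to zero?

Divergence at each region's feature centre — A: about -3, C: about +5, D: about +2. Region D is closest to zero.

D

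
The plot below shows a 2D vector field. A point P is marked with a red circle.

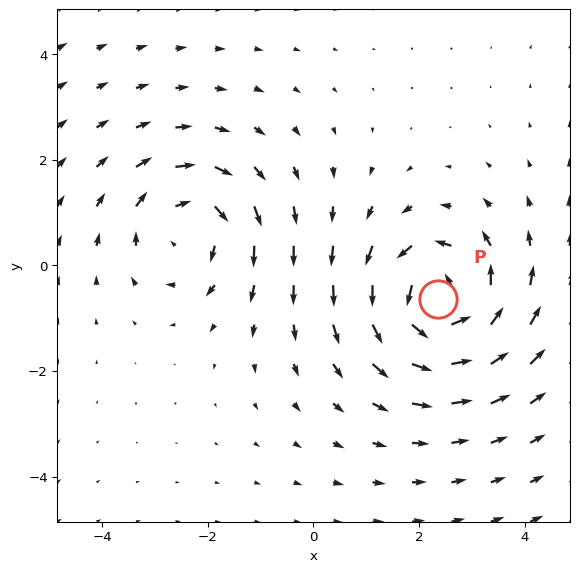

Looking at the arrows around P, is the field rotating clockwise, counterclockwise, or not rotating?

counterclockwise

Near P at (2.4, -0.6) the arrows circulate counterclockwise. The curl (z-component) there is about +6; positive curl means counterclockwise rotation.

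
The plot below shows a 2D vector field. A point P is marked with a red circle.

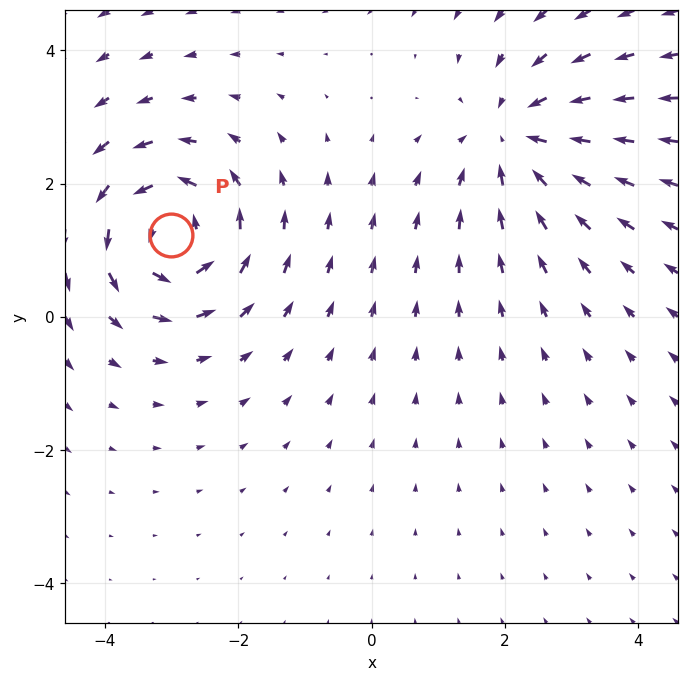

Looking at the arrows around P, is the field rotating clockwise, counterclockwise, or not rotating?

Near P at (-3.0, 1.2) the arrows circulate counterclockwise. The curl (z-component) there is about +5; positive curl means counterclockwise rotation.

counterclockwise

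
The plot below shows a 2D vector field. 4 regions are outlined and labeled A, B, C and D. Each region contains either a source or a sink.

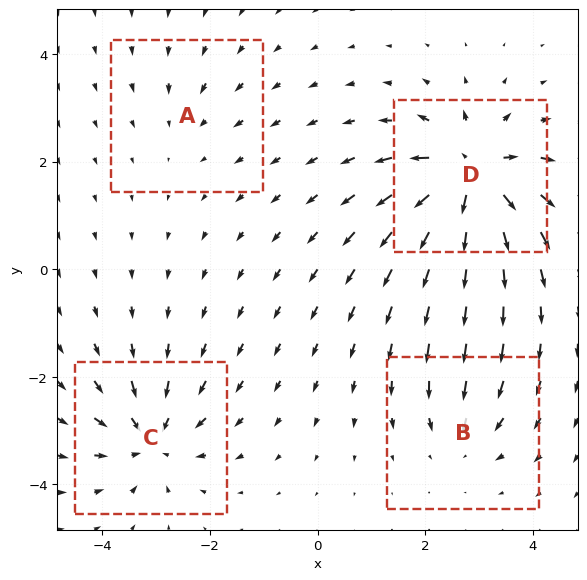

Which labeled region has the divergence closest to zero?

A

Divergence at each region's feature centre — A: about -2, B: about -4, C: about -6, D: about +9. Region A is closest to zero.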